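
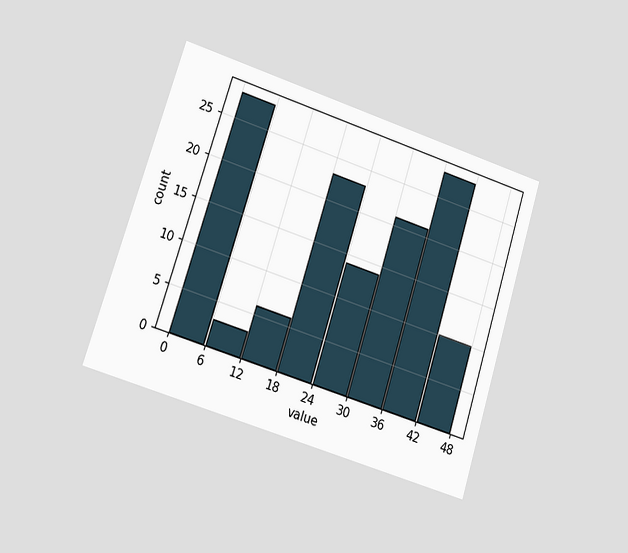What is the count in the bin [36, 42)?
The chart is tilted about 18° clockwise and viewed at a slight angle. The [36, 42) bin has height 28.

28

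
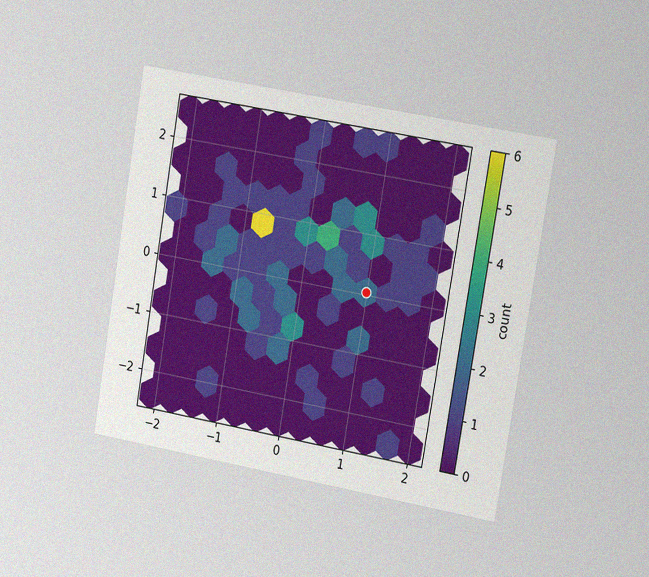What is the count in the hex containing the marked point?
The chart is tilted about 10° clockwise and viewed slightly from the right, with some photo noise. The marked hex reads 2 on the colorbar.

2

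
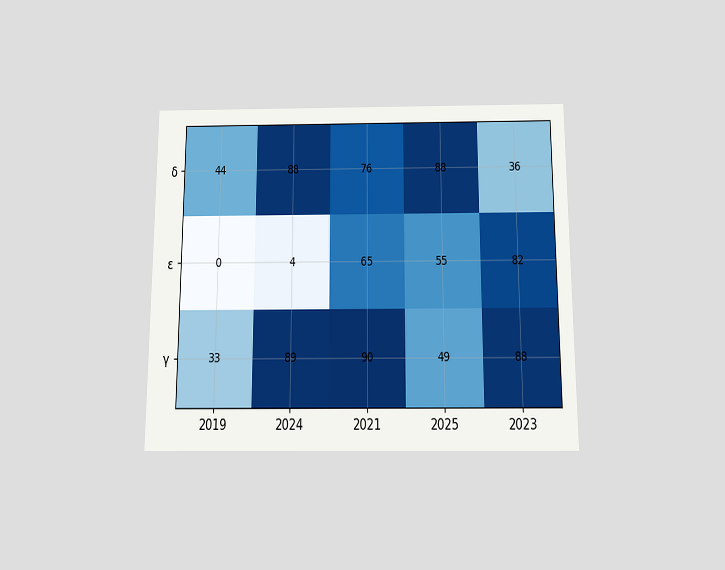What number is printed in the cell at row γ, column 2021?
The chart is viewed slightly from below. The (γ, 2021) cell reads 90.

90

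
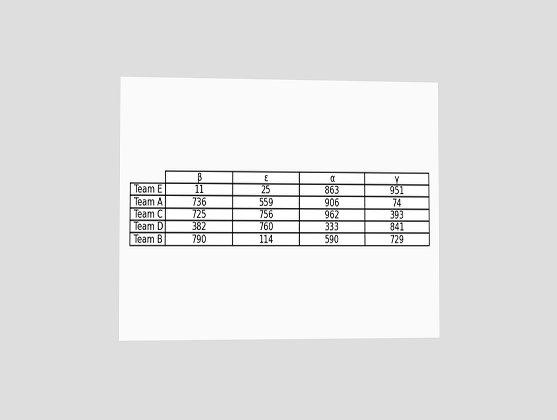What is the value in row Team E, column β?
11

The chart is viewed slightly from the left. The (Team E, β) cell reads 11.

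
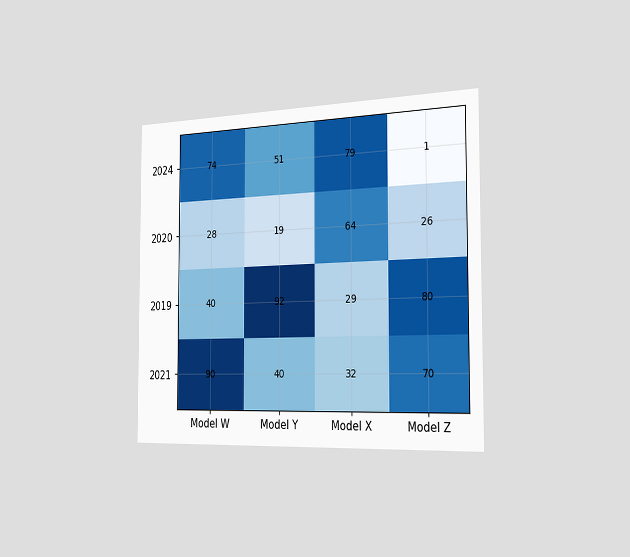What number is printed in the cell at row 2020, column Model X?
The chart is viewed slightly from the right. The (2020, Model X) cell reads 64.

64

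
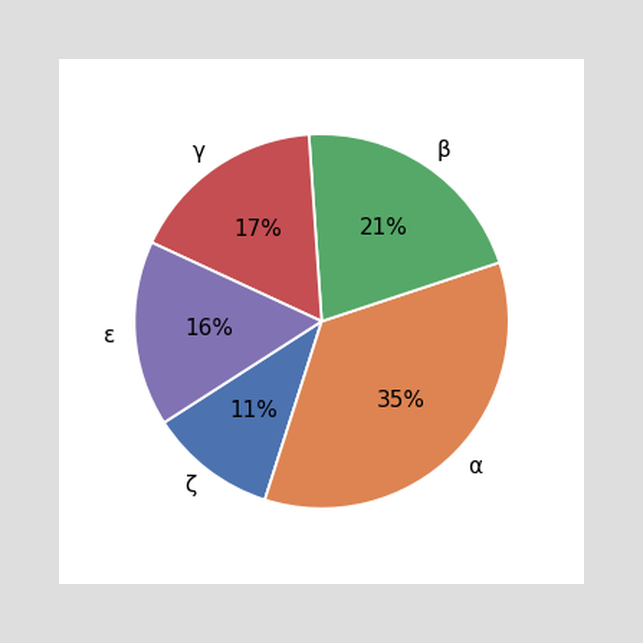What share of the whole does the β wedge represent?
The β slice takes up 21% of the pie.

21%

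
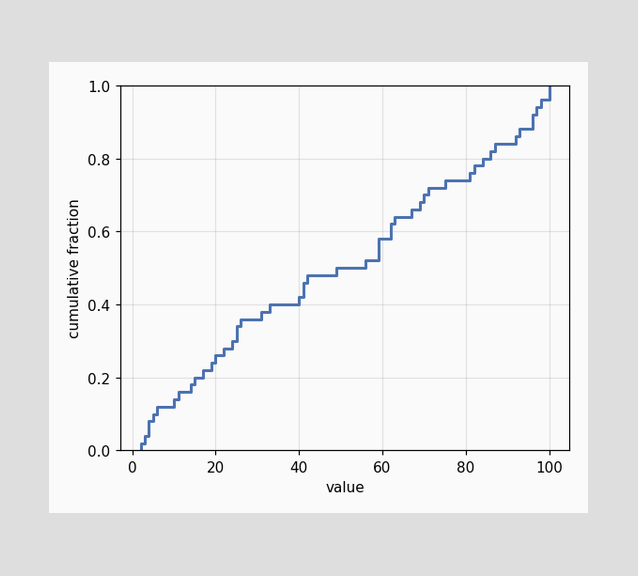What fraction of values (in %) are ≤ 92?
At x=92 the ECDF step is at 86%.

86%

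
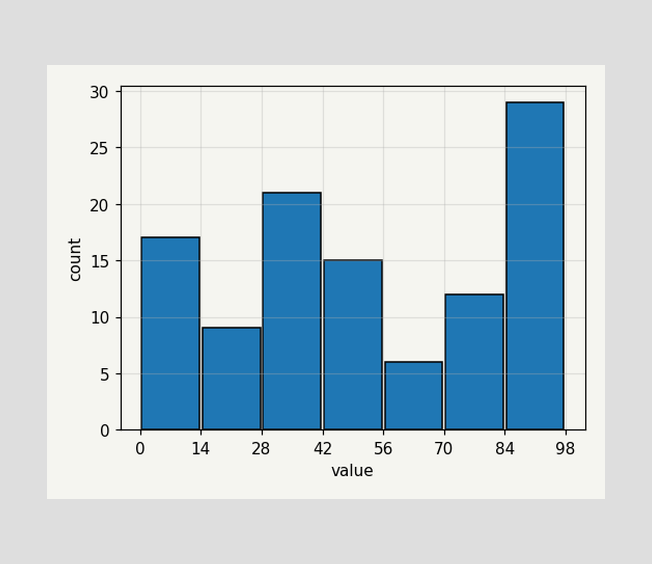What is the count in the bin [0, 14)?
17

The [0, 14) bin has height 17.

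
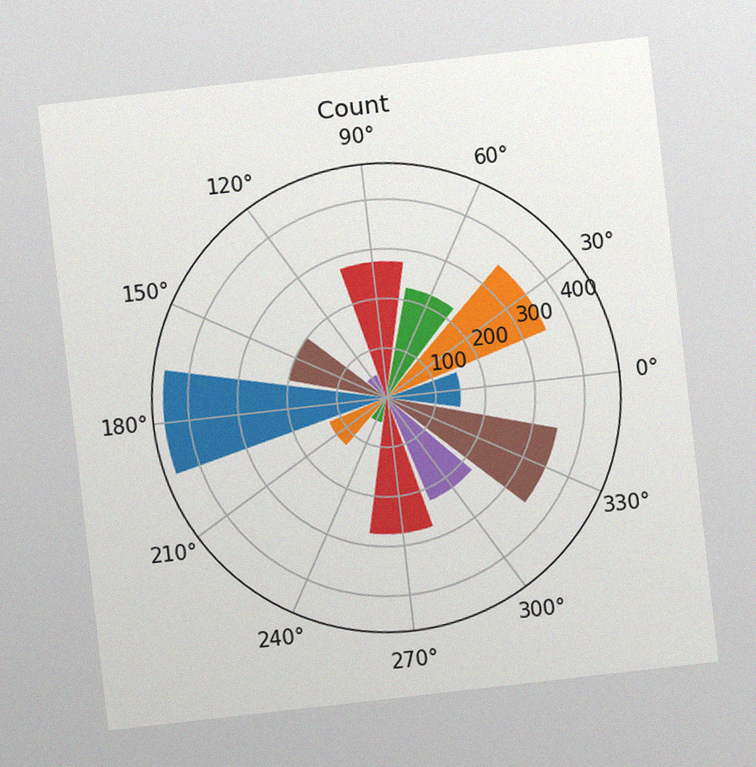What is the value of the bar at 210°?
The chart is tilted about 6° counter-clockwise, with some photo noise. The bar at 210° reaches 125 on the radial axis.

125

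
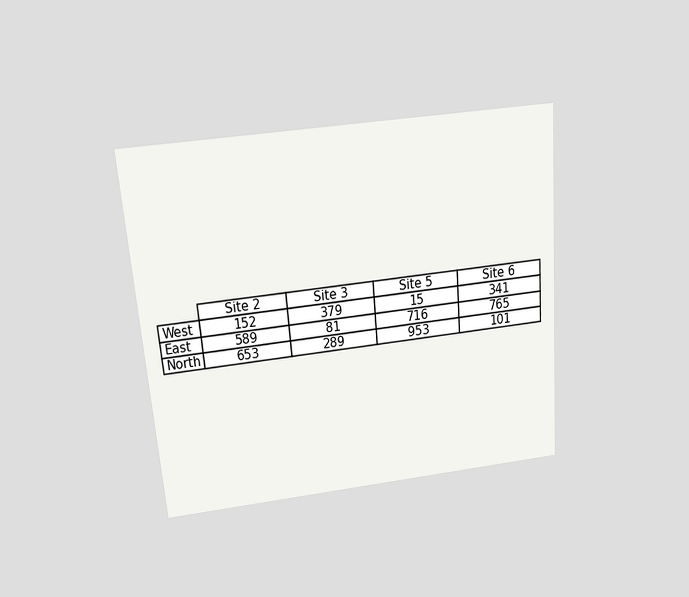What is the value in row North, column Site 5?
The chart is tilted about 5° counter-clockwise and viewed slightly from above. The (North, Site 5) cell reads 953.

953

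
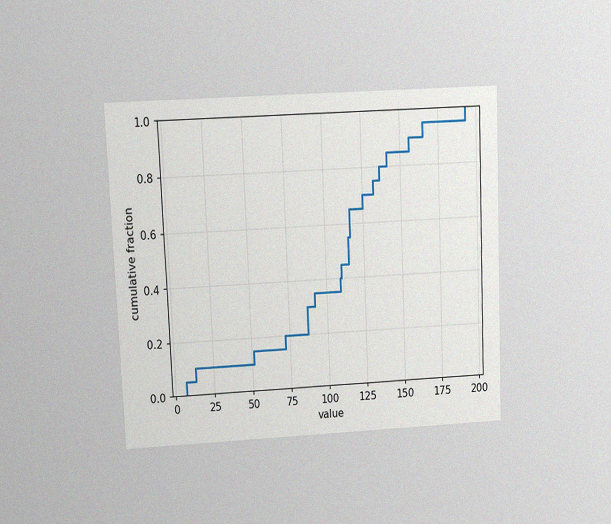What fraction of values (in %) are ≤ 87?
30%

The chart is tilted about 3° counter-clockwise and viewed at a slight angle, with some photo noise. At x=87 the ECDF step is at 30%.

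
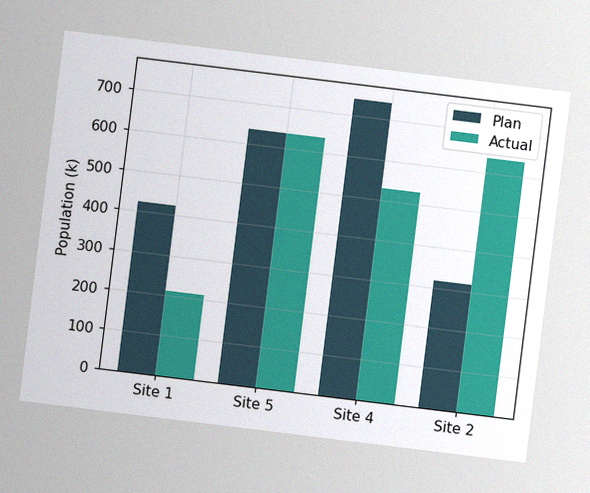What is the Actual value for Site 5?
636k

The chart is tilted about 7° clockwise, with some photo noise. The Actual bar at Site 5 reaches 636k on the y-axis.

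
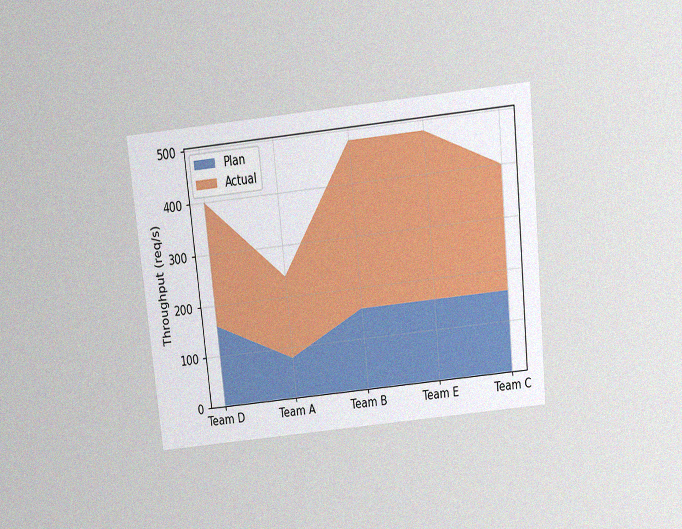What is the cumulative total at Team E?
The chart is tilted about 6° counter-clockwise and viewed slightly from above, with some photo noise. The stacked total at Team E reaches 480req/s.

480req/s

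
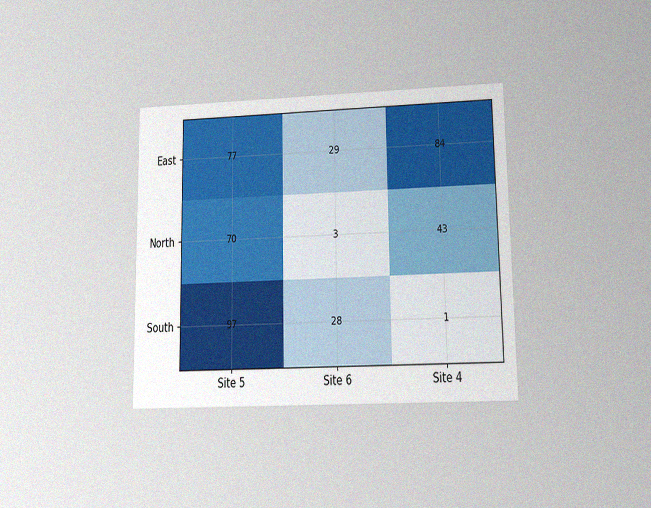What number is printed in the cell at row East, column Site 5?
The chart is viewed at a slight angle, with some photo noise. The (East, Site 5) cell reads 77.

77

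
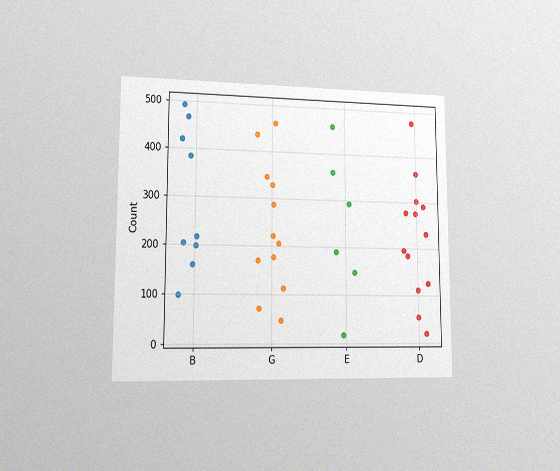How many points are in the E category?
6

The chart is viewed at a slight angle, with some photo noise. Counting the markers in the E column gives 6.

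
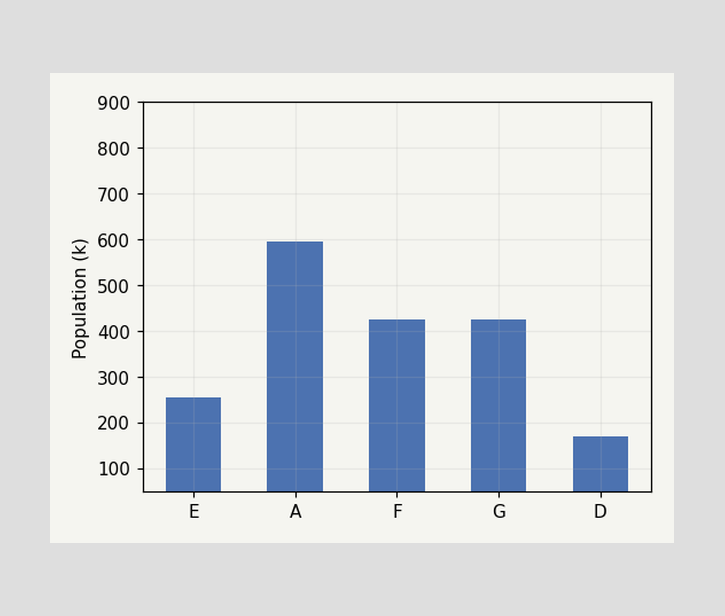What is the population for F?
425k

Reading along the chart's y-axis, the F bar reaches 425k.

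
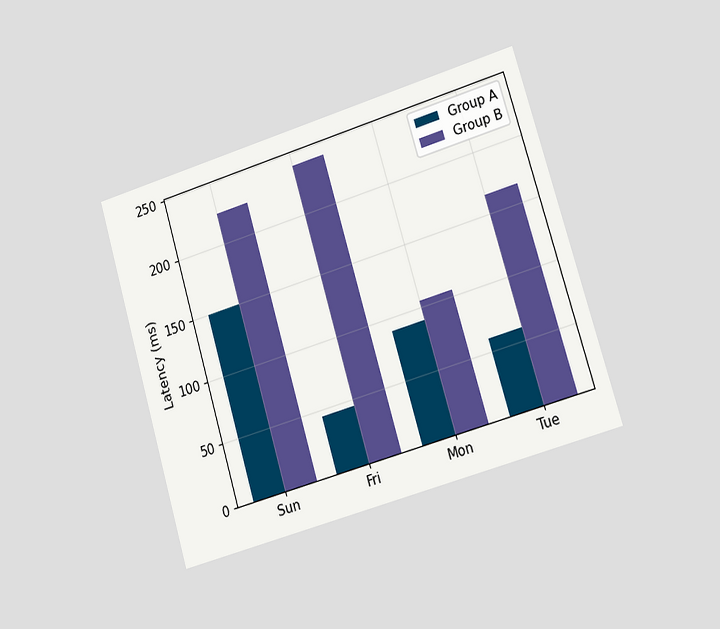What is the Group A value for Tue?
The chart is tilted about 17° counter-clockwise and viewed at a slight angle. The Group A bar at Tue reaches 60ms on the y-axis.

60ms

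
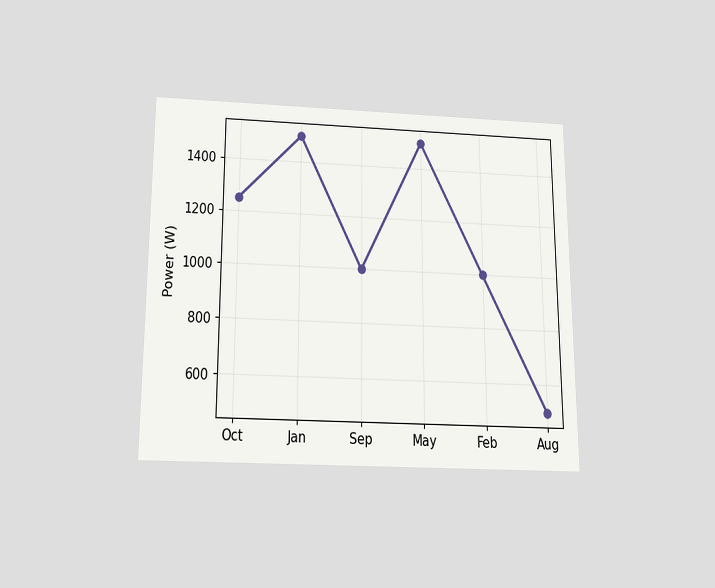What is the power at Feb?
1000W

The chart is viewed slightly from below. At Feb, the line is at 1000W.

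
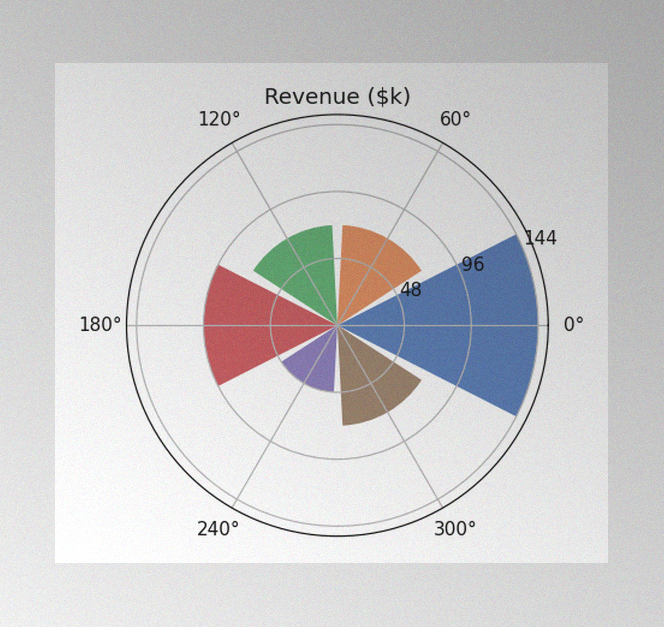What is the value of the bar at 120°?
$72k

The image has some photo noise and uneven lighting. The bar at 120° reaches $72k on the radial axis.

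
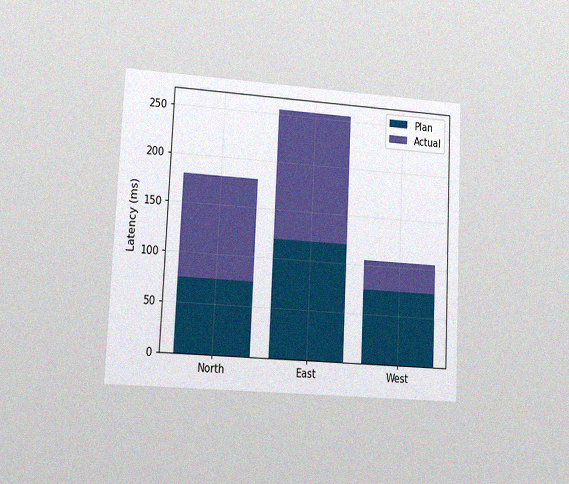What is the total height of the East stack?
255ms

The chart is tilted about 3° clockwise and viewed at a slight angle, with some photo noise. The East stack's top reaches 255ms on the y-axis.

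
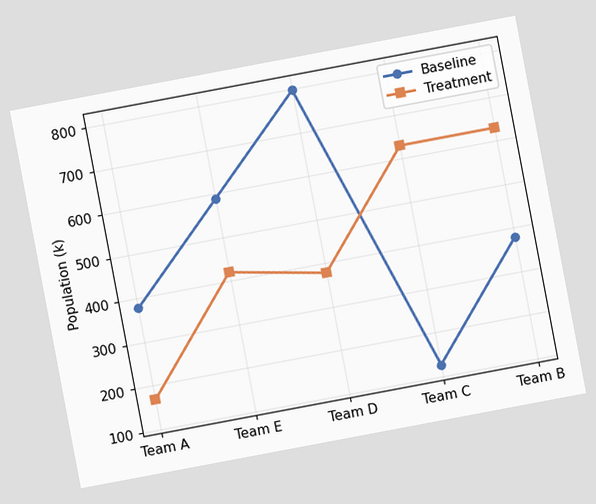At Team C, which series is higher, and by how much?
The chart is tilted about 11° counter-clockwise. At Team C, Treatment sits above the other line by 504k.

Treatment, by 504k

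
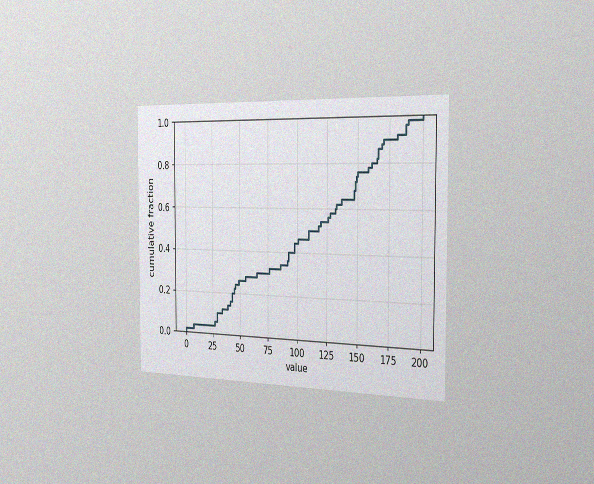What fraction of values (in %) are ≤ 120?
54%

The chart is viewed slightly from the right, with some photo noise. At x=120 the ECDF step is at 54%.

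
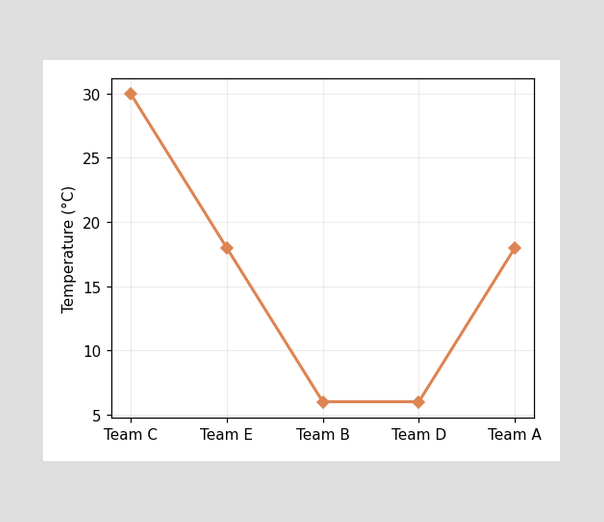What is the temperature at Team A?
At Team A, the line is at 18°C.

18°C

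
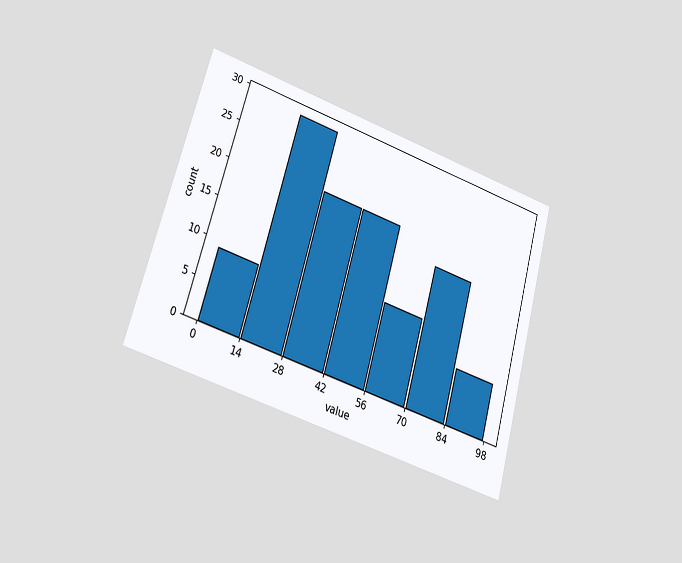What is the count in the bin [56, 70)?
The chart is tilted about 16° clockwise and viewed at a slight angle. The [56, 70) bin has height 11.

11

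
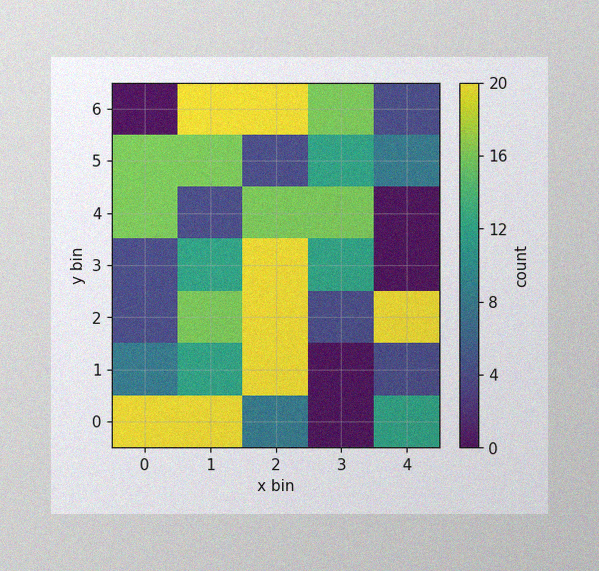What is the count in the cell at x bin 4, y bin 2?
The image has some photo noise and uneven lighting. Matching the cell (4, 2) against the colorbar gives 20.

20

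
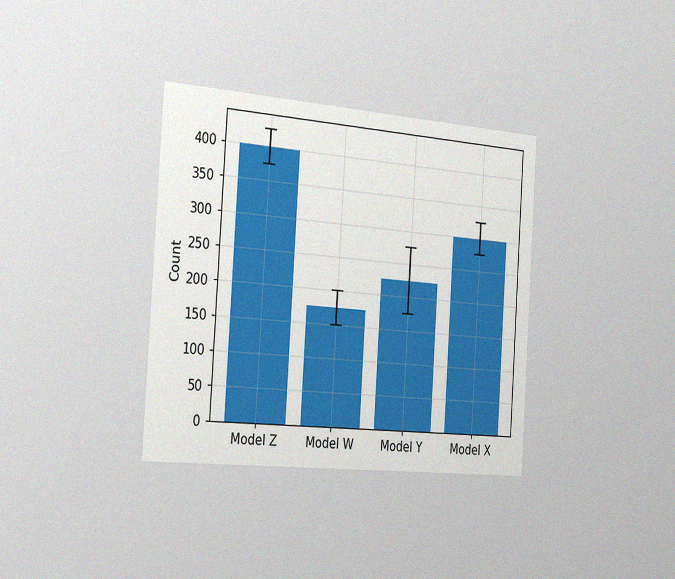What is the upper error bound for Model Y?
The chart is tilted about 4° clockwise and viewed slightly from the left, with some photo noise. The Model Y bar's upper whisker reaches 275.

275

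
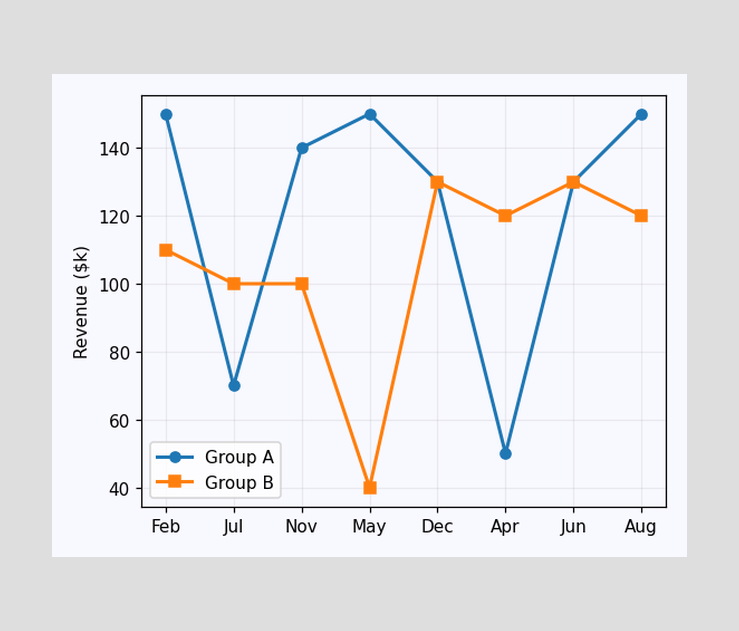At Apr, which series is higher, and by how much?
At Apr, Group B sits above the other line by $70k.

Group B, by $70k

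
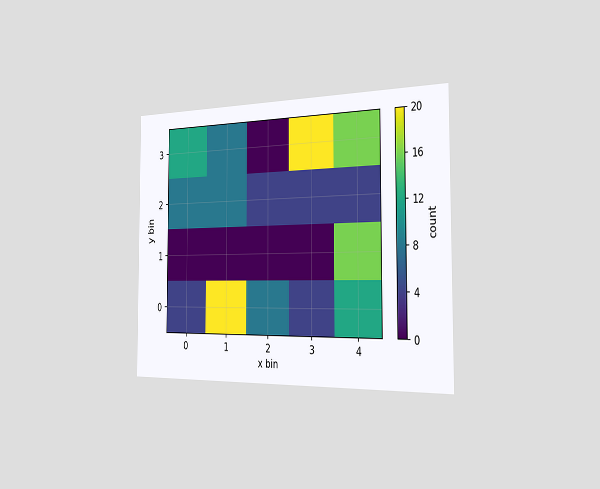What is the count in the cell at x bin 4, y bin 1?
The chart is viewed slightly from the right. Matching the cell (4, 1) against the colorbar gives 16.

16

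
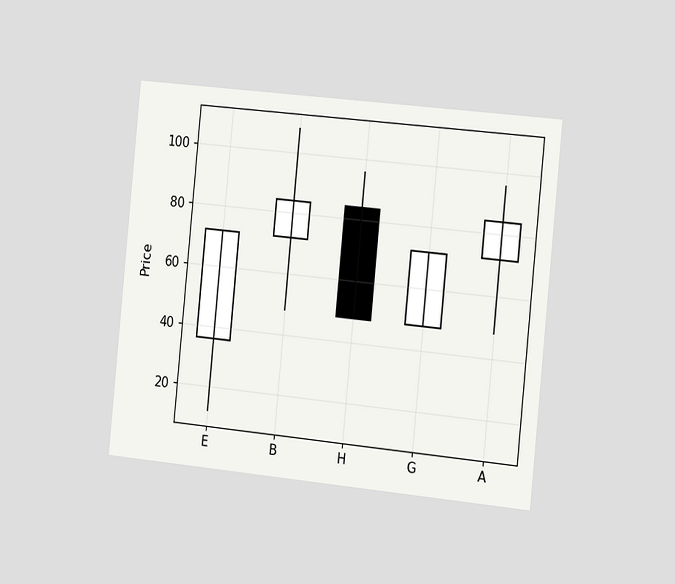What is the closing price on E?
72

The chart is tilted about 6° clockwise and viewed slightly from the right. The E candle closes at 72.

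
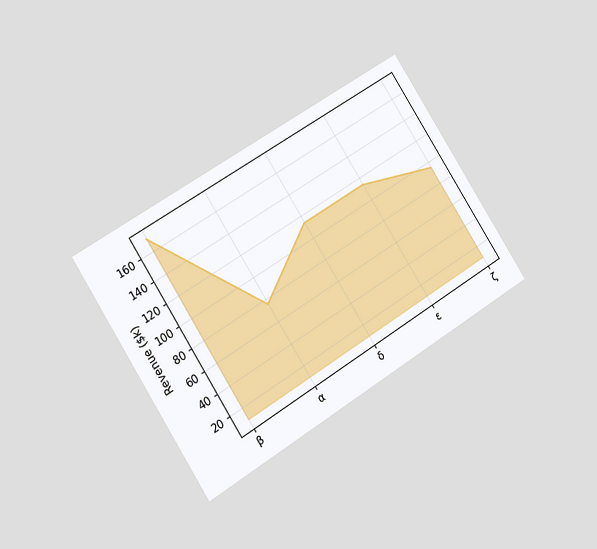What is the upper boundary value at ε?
The chart is tilted about 32° counter-clockwise and viewed at a slight angle. At ε the upper boundary is at $114k.

$114k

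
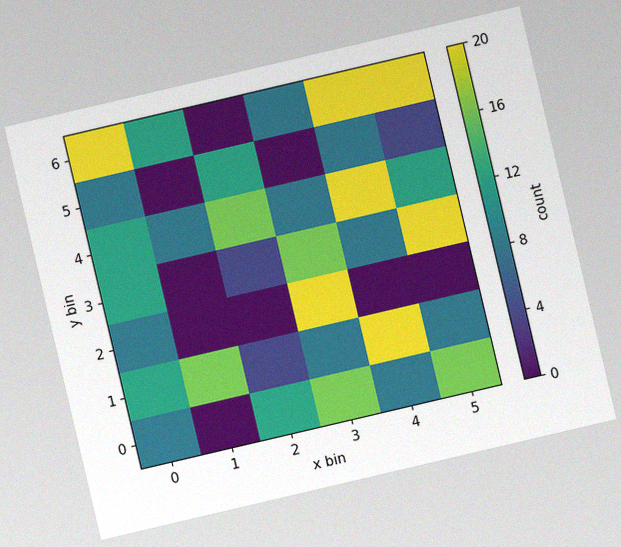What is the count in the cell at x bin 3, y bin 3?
The chart is tilted about 13° counter-clockwise, with some photo noise. Matching the cell (3, 3) against the colorbar gives 16.

16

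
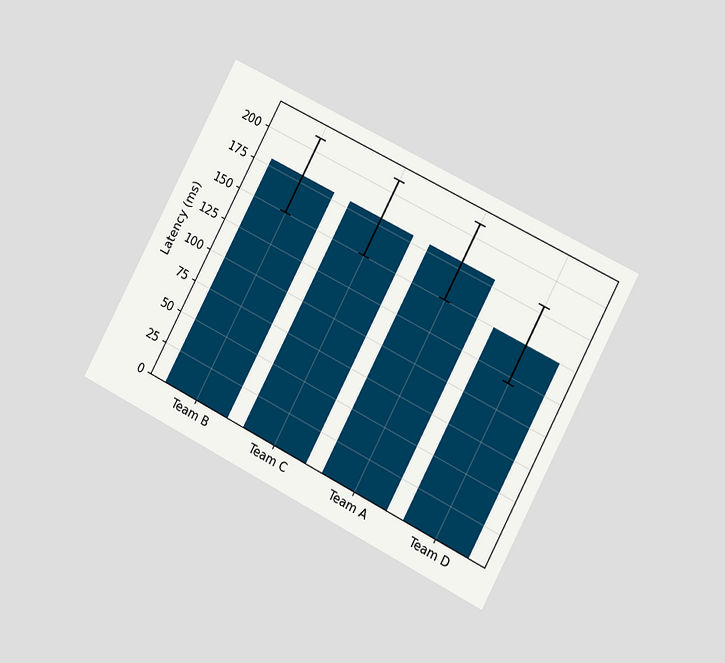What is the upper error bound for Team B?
210ms

The chart is tilted about 28° clockwise and viewed slightly from the right. The Team B bar's upper whisker reaches 210ms.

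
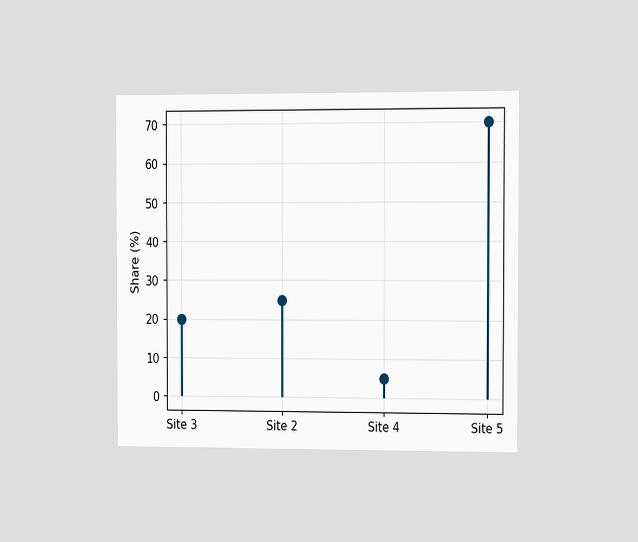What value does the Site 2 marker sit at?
25%

The chart is viewed slightly from the right. The Site 2 marker sits at 25%.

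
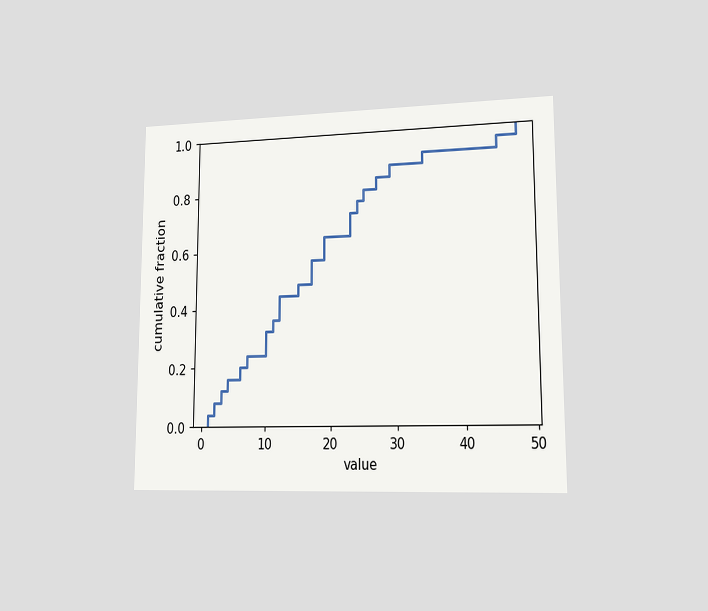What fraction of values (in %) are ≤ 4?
16%

The chart is viewed slightly from the right. At x=4 the ECDF step is at 16%.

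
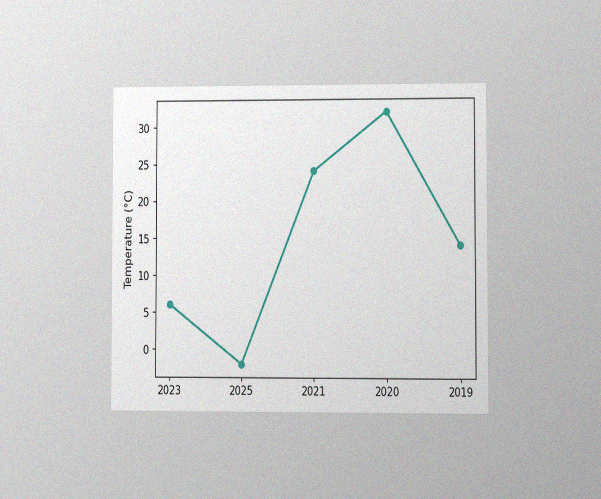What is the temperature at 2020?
32°C

The chart is viewed at a slight angle, with some photo noise. At 2020, the line is at 32°C.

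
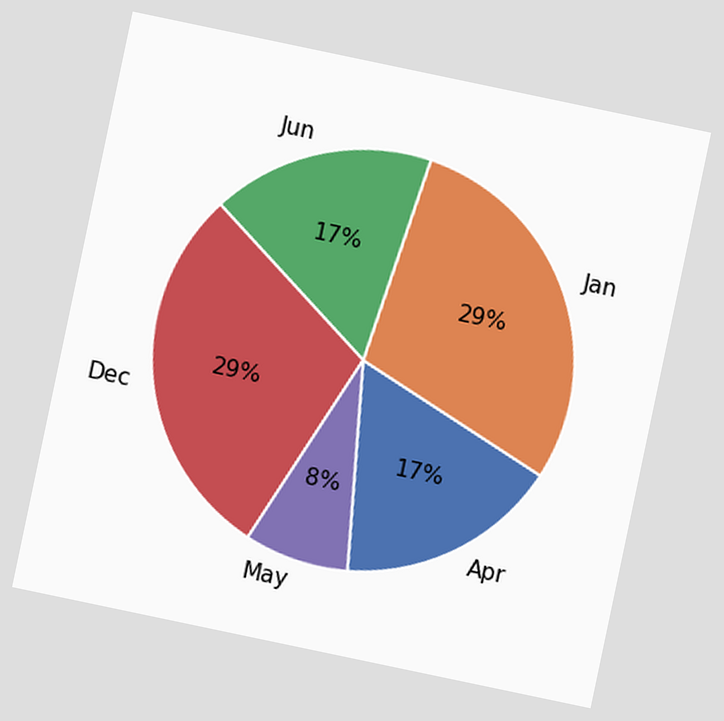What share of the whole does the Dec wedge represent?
29%

The chart is tilted about 12° clockwise. The Dec slice takes up 29% of the pie.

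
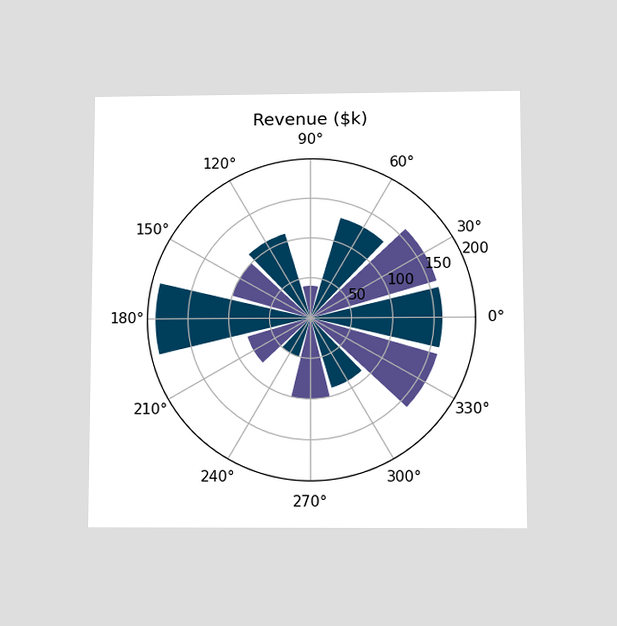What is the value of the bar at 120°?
$110k

The chart is viewed slightly from below. The bar at 120° reaches $110k on the radial axis.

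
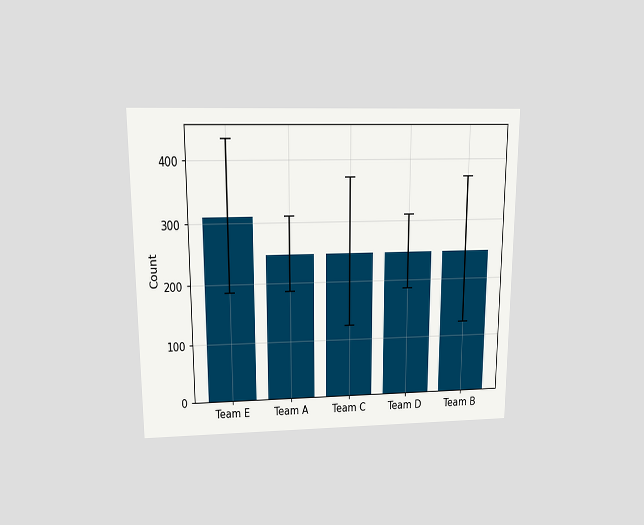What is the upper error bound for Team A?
The chart is viewed slightly from above. The Team A bar's upper whisker reaches 310.

310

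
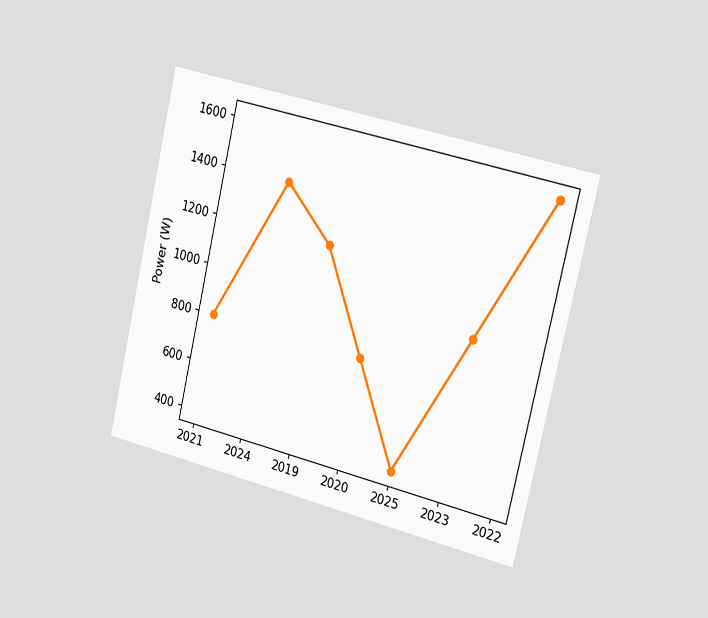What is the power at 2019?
1200W

The chart is tilted about 13° clockwise and viewed slightly from the right. At 2019, the line is at 1200W.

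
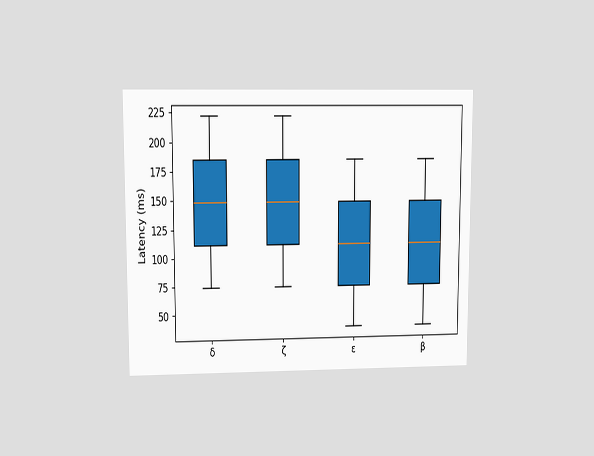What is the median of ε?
The chart is viewed at a slight angle. The median line in the ε box sits at 111ms.

111ms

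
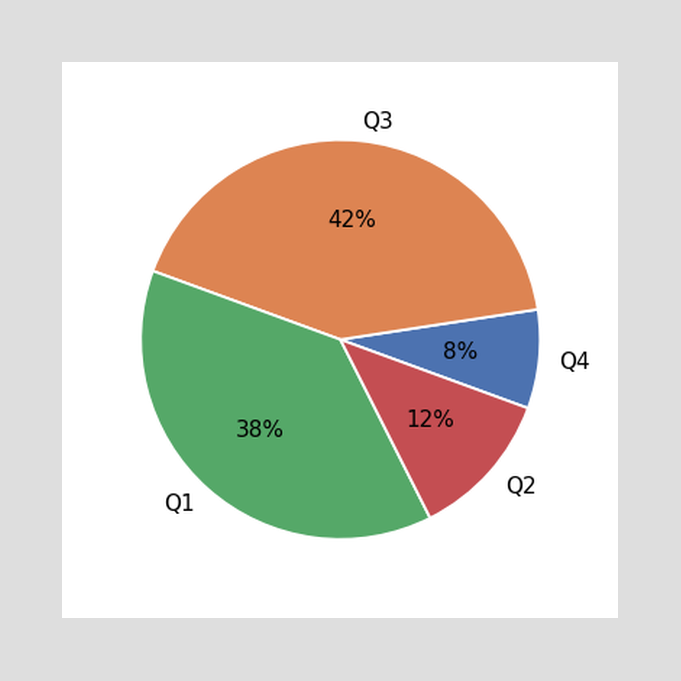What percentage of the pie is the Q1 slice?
The Q1 slice takes up 38% of the pie.

38%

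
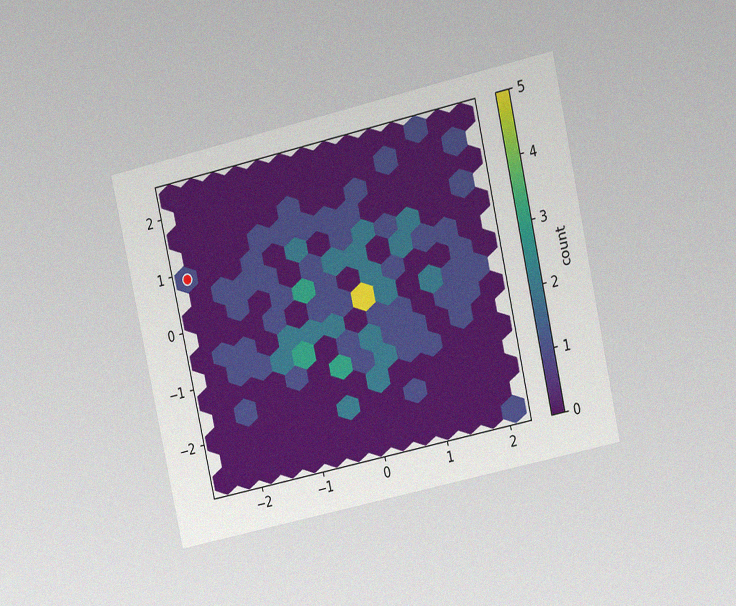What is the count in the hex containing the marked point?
1

The chart is tilted about 13° counter-clockwise and viewed at a slight angle, with some photo noise. The marked hex reads 1 on the colorbar.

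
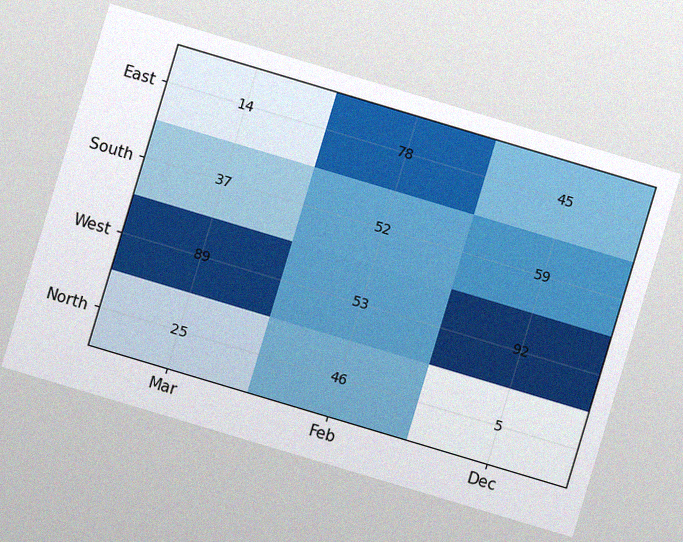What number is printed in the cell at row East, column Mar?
The chart is tilted about 17° clockwise, with some photo noise. The (East, Mar) cell reads 14.

14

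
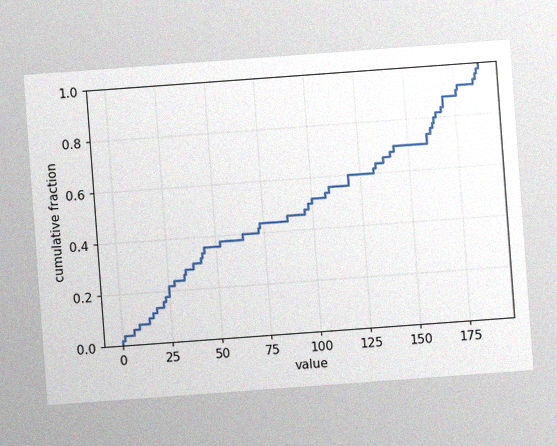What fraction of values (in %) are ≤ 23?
18%

The chart is tilted about 4° counter-clockwise, with some photo noise. At x=23 the ECDF step is at 18%.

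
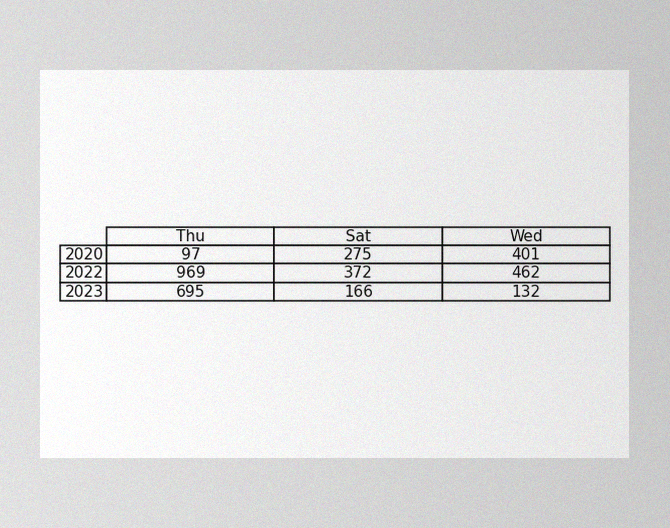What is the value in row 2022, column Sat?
The image has some photo noise and uneven lighting. The (2022, Sat) cell reads 372.

372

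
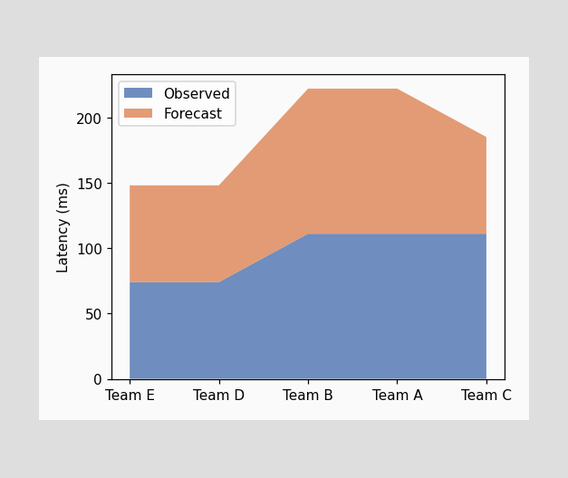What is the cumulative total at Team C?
185ms

The stacked total at Team C reaches 185ms.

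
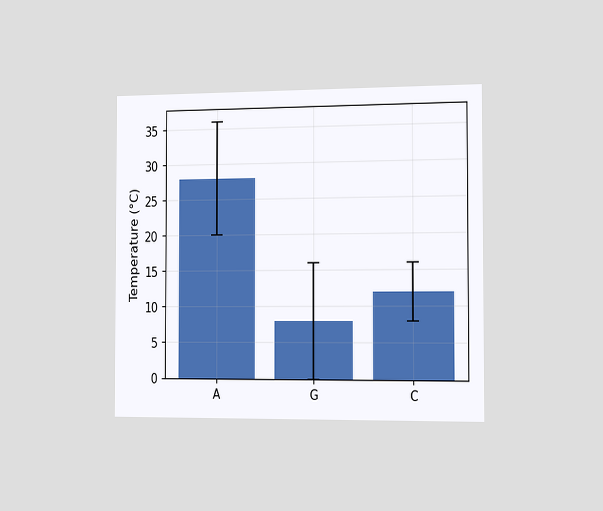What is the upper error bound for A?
The chart is viewed slightly from the right. The A bar's upper whisker reaches 36°C.

36°C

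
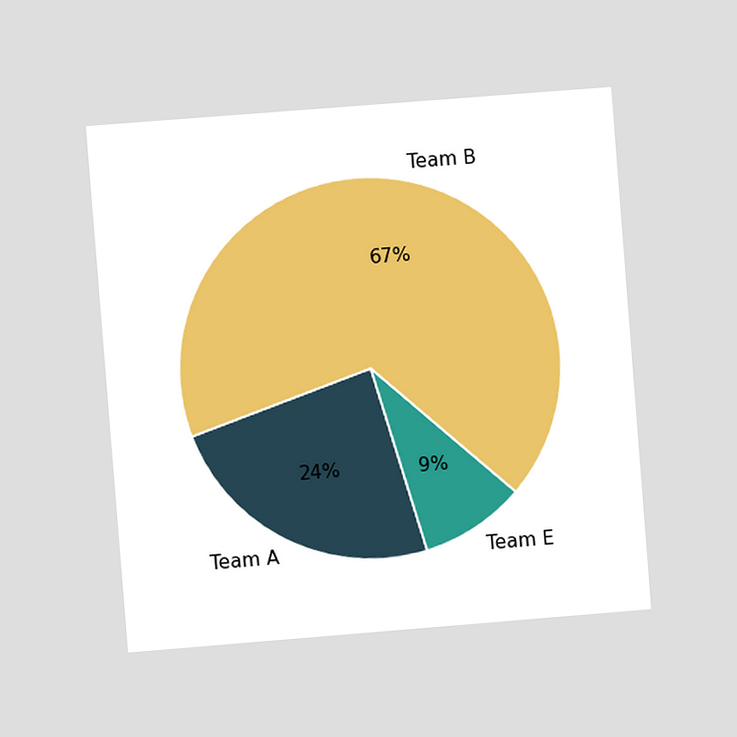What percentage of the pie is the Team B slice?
67%

The chart is tilted about 4° counter-clockwise and viewed at a slight angle. The Team B slice takes up 67% of the pie.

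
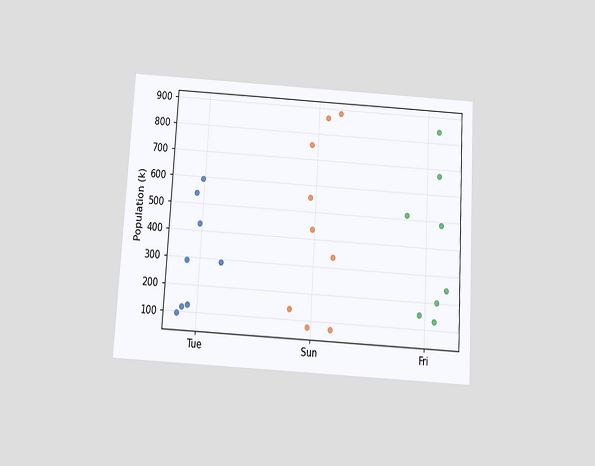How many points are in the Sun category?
9

The chart is tilted about 3° clockwise and viewed slightly from below. Counting the markers in the Sun column gives 9.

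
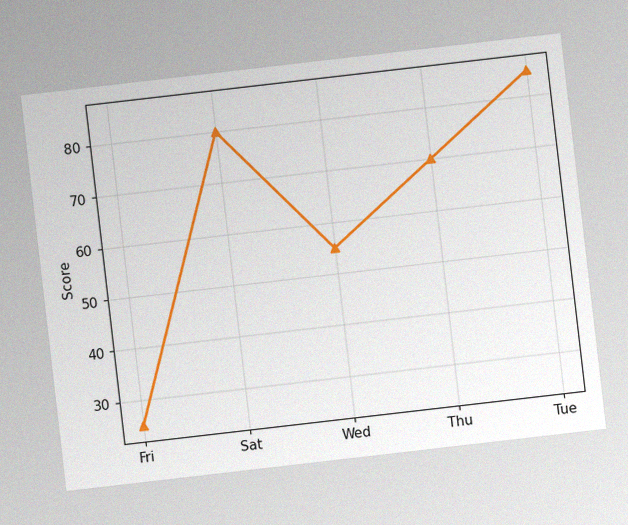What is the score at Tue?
The chart is tilted about 7° counter-clockwise, with some photo noise. At Tue, the line is at 85.

85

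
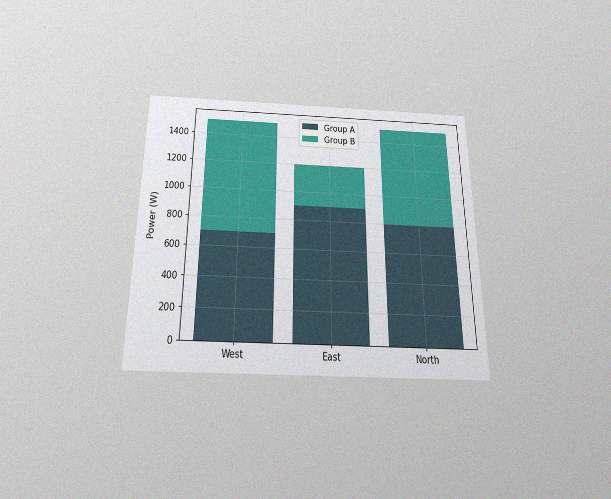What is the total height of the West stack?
The chart is viewed slightly from below, with some photo noise. The West stack's top reaches 1500W on the y-axis.

1500W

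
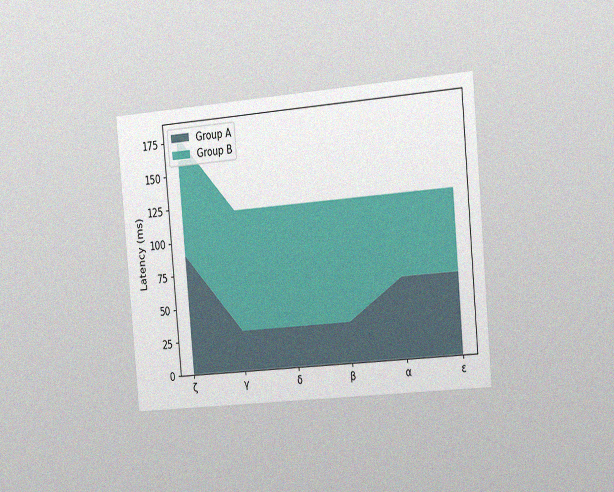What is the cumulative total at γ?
The chart is tilted about 5° counter-clockwise and viewed slightly from the right, with some photo noise. The stacked total at γ reaches 120ms.

120ms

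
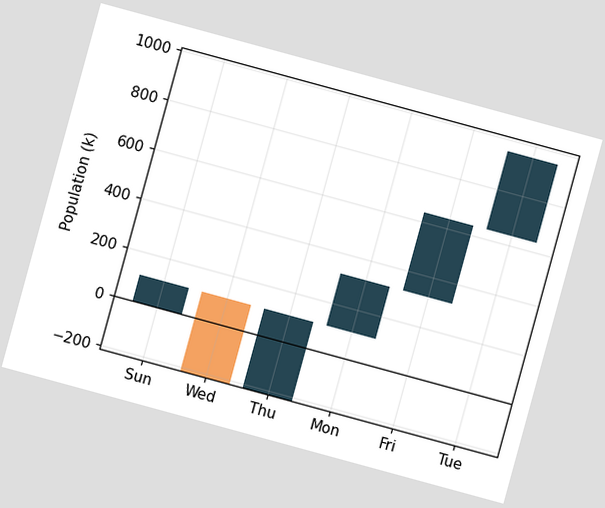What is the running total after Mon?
The chart is tilted about 15° clockwise. After Mon the running total reaches 318k.

318k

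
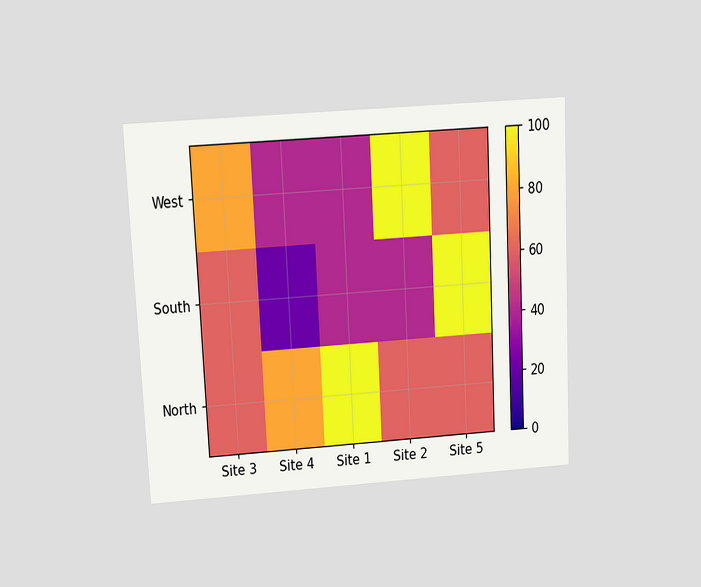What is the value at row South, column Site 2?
The chart is tilted about 3° counter-clockwise and viewed slightly from above. Matching cell (South, Site 2) against the colorbar gives 40.

40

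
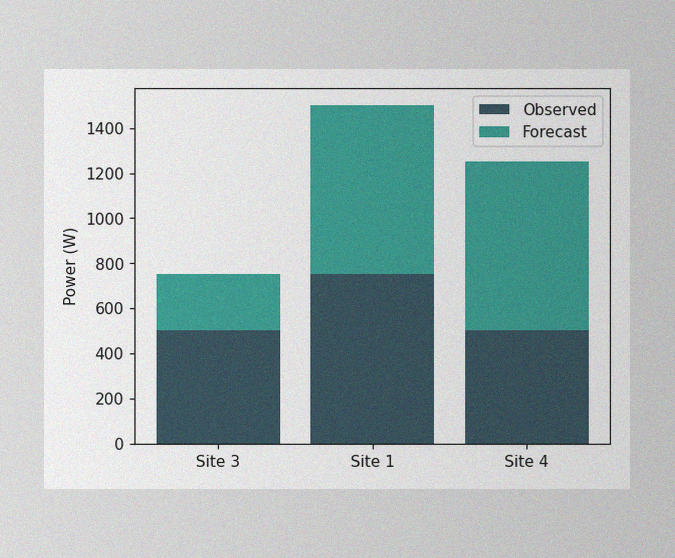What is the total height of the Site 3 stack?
750W

The image has some photo noise and uneven lighting. The Site 3 stack's top reaches 750W on the y-axis.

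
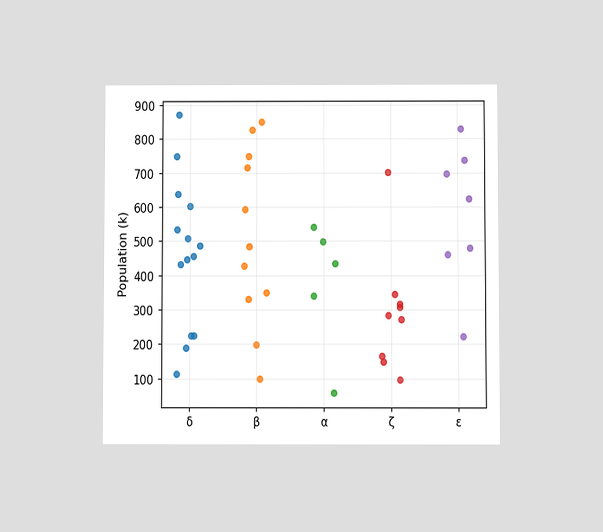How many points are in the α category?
5

The chart is viewed slightly from below. Counting the markers in the α column gives 5.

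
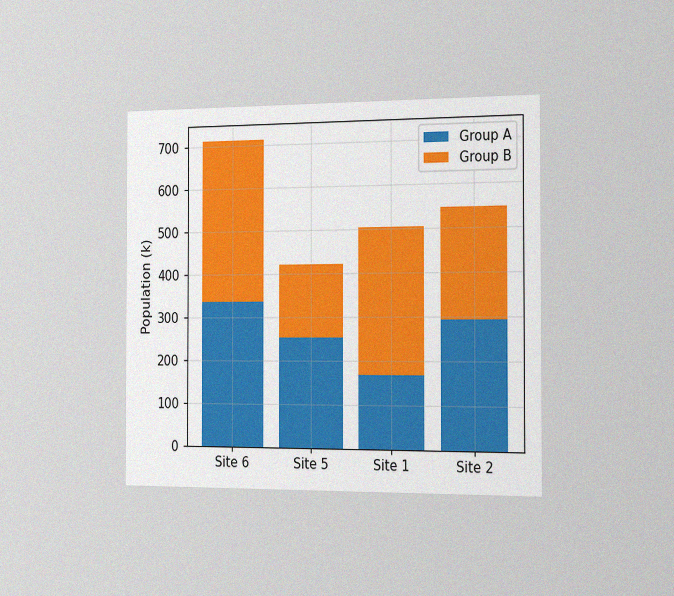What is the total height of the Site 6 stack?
714k

The chart is viewed slightly from the right, with some photo noise. The Site 6 stack's top reaches 714k on the y-axis.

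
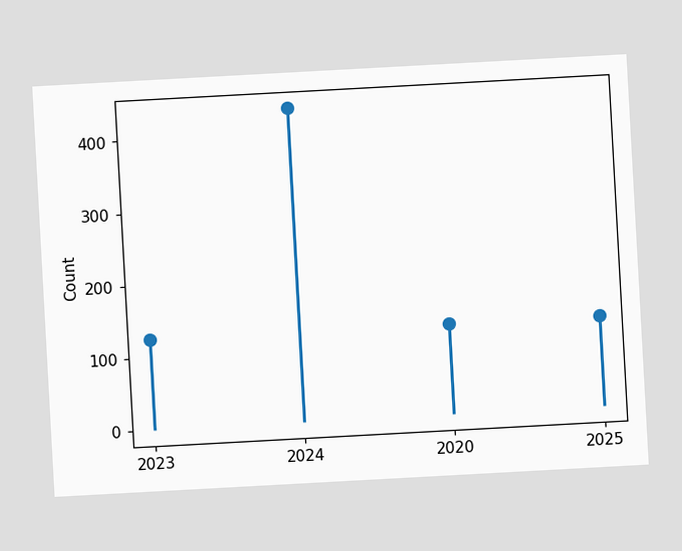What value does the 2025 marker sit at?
The chart is tilted about 3° counter-clockwise. The 2025 marker sits at 124.

124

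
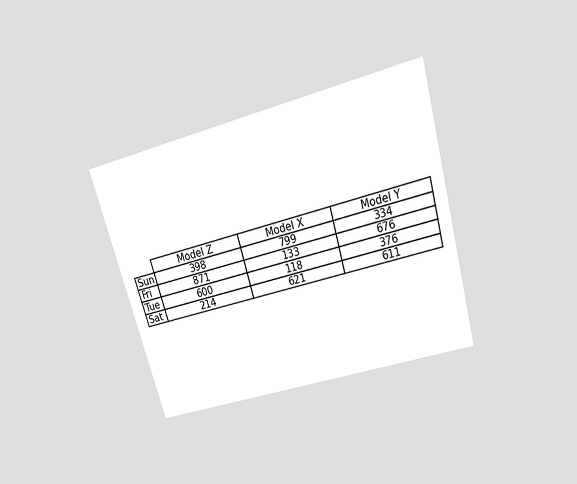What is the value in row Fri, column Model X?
133

The chart is tilted about 16° counter-clockwise and viewed slightly from above. The (Fri, Model X) cell reads 133.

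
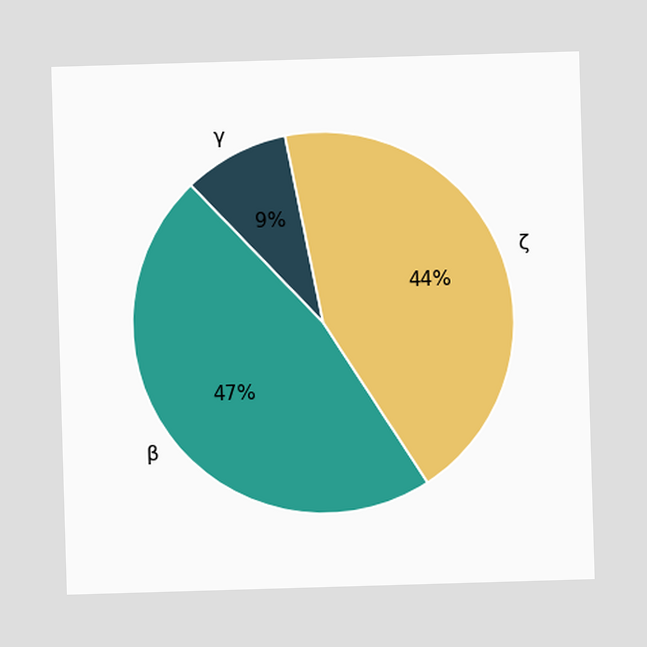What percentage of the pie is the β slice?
47%

The β slice takes up 47% of the pie.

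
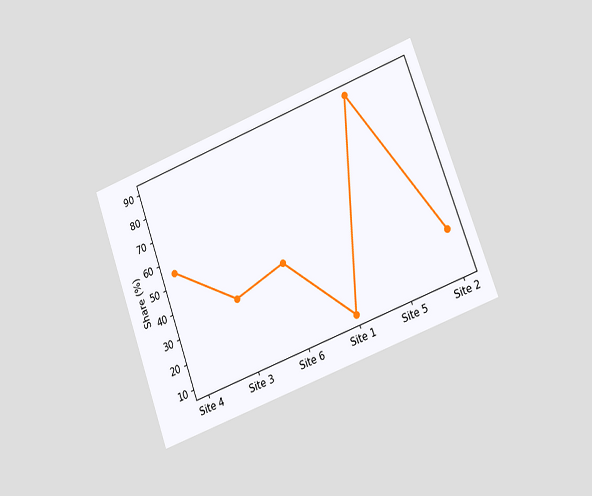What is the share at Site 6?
The chart is tilted about 20° counter-clockwise and viewed slightly from the right. At Site 6, the line is at 40%.

40%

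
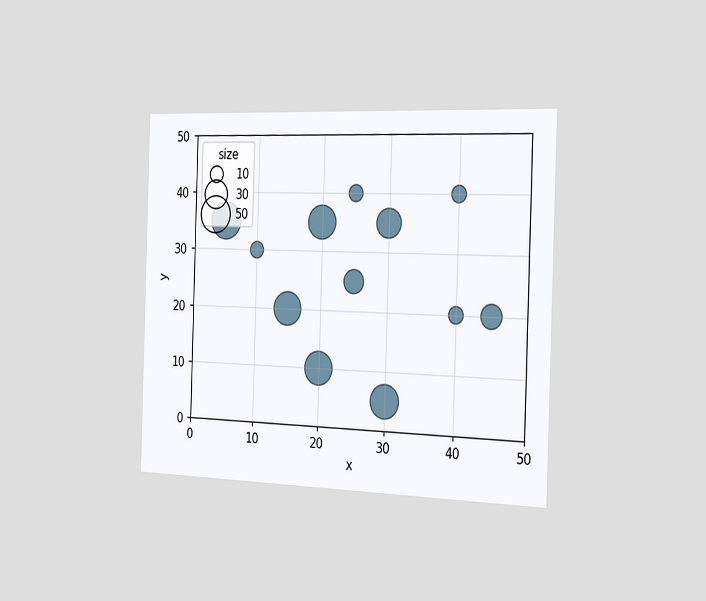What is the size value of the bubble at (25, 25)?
20

The chart is viewed slightly from the right. Matching the bubble at (25, 25) against the size legend gives 20.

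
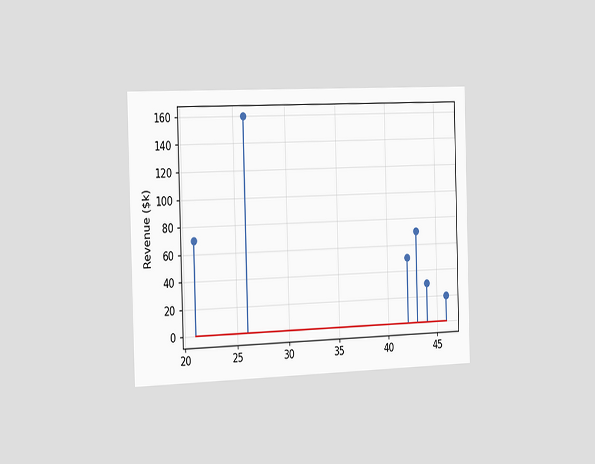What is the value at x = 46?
$20k

The chart is viewed slightly from the left. The stem at x=46 reaches $20k.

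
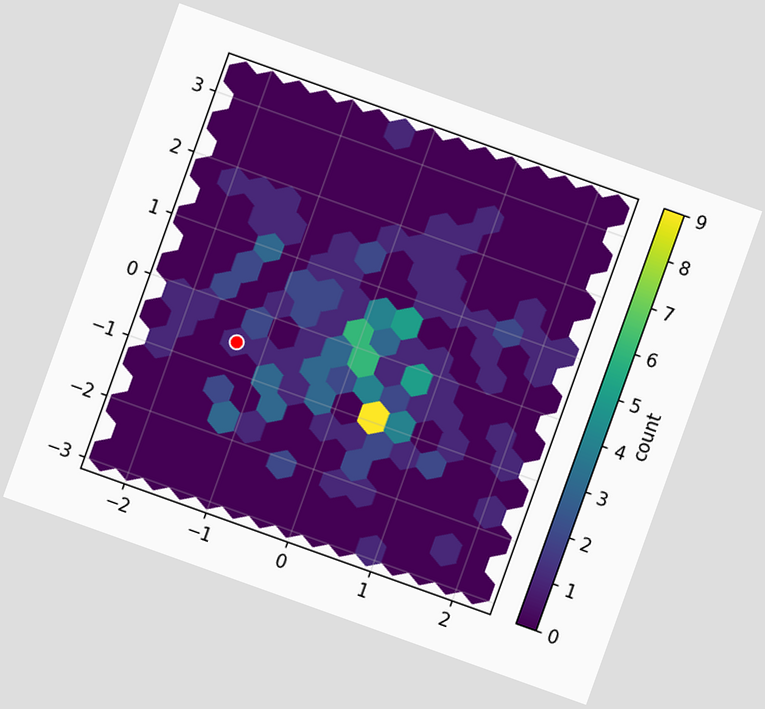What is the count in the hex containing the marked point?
1

The chart is tilted about 20° clockwise. The marked hex reads 1 on the colorbar.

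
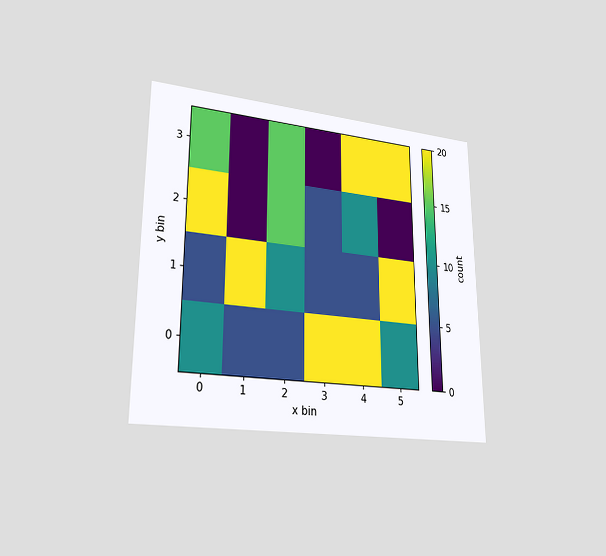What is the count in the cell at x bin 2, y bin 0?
5

The chart is viewed at a slight angle. Matching the cell (2, 0) against the colorbar gives 5.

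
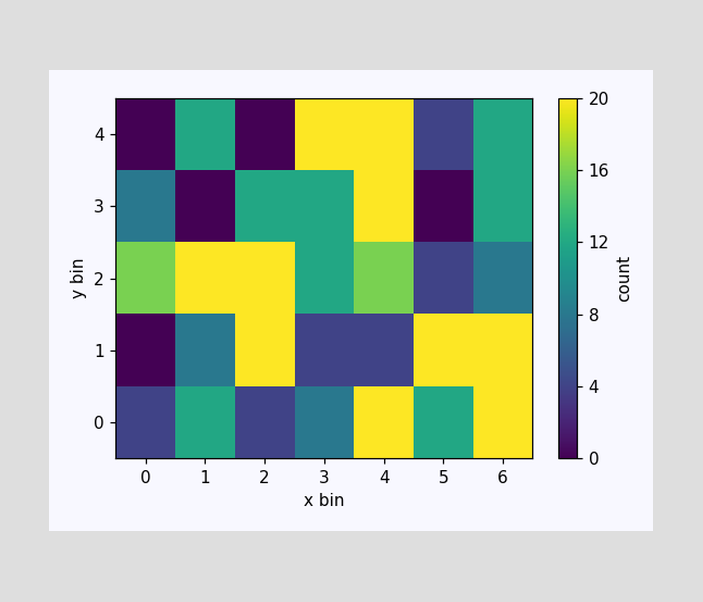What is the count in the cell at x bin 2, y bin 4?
0

Matching the cell (2, 4) against the colorbar gives 0.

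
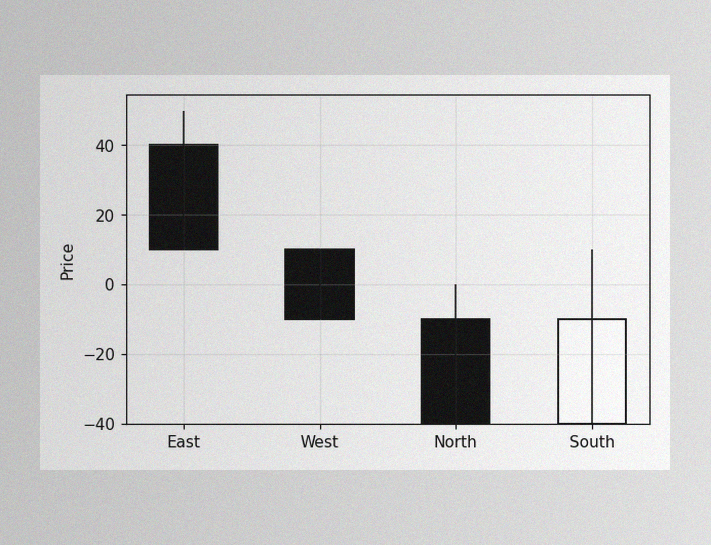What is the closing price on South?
-10

The image has some photo noise and uneven lighting. The South candle closes at -10.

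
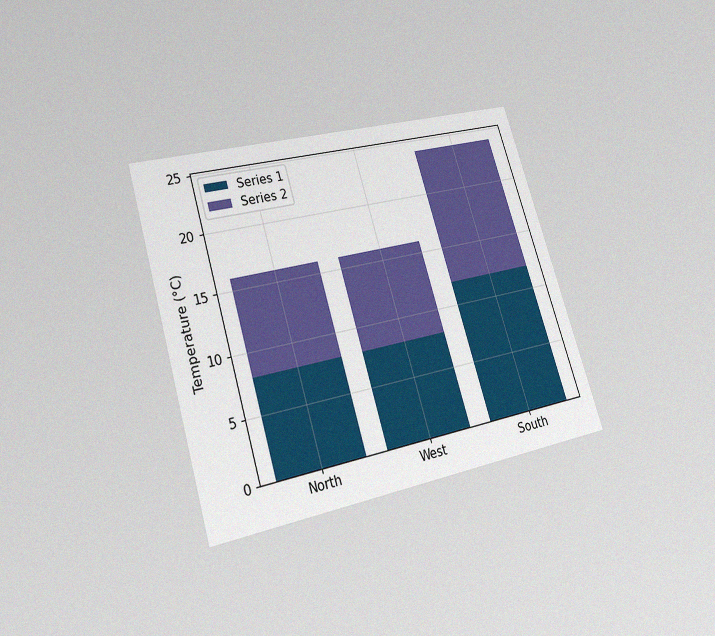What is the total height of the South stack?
24°C

The chart is tilted about 17° counter-clockwise and viewed at a slight angle, with some photo noise. The South stack's top reaches 24°C on the y-axis.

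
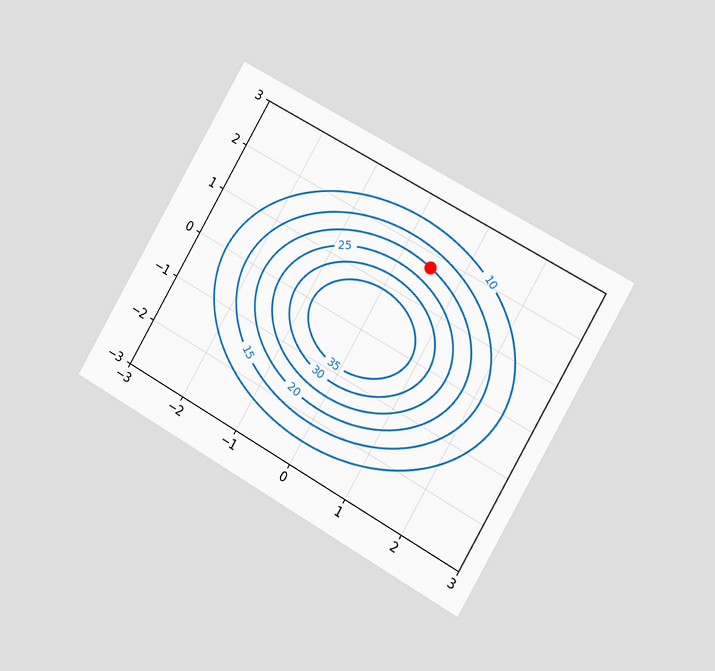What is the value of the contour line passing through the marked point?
The chart is tilted about 30° clockwise and viewed slightly from the right. The marked point sits on the contour labelled 20.

20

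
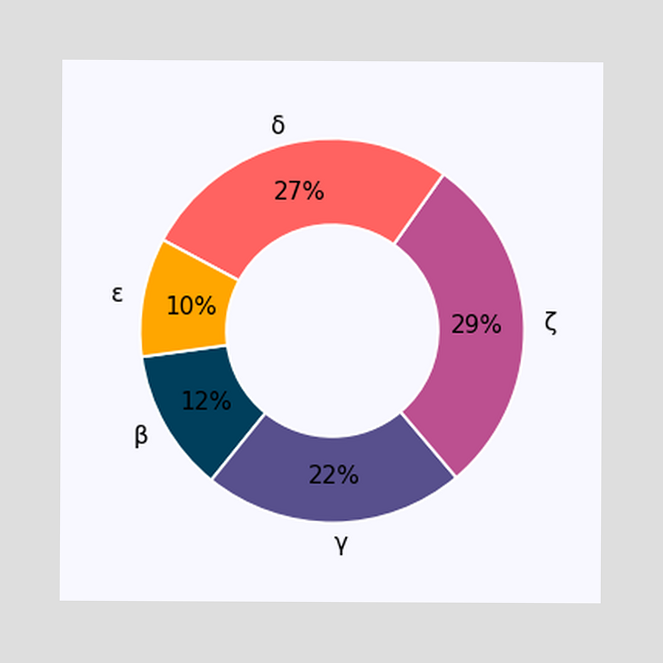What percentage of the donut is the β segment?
The β segment takes up 12% of the ring.

12%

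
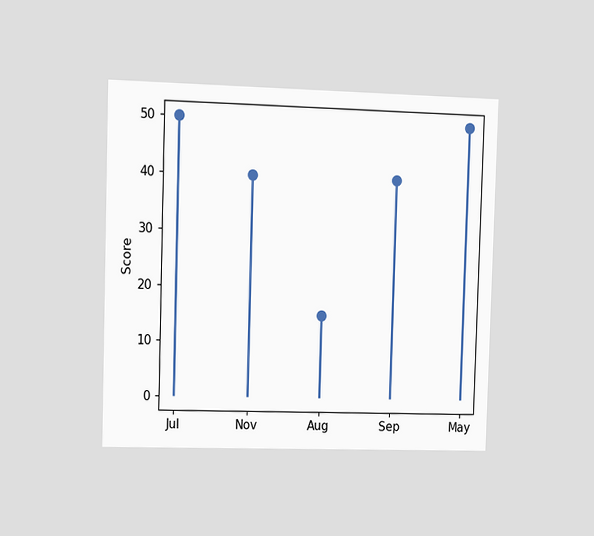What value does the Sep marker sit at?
40

The chart is viewed at a slight angle. The Sep marker sits at 40.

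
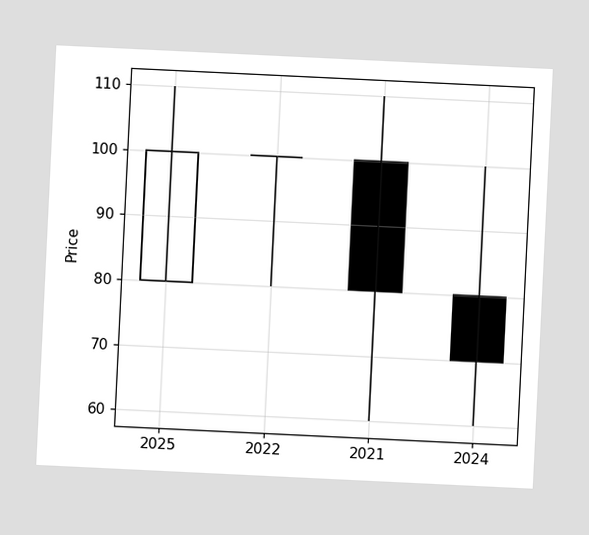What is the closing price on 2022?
The chart is tilted about 3° clockwise. The 2022 candle closes at 100.

100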